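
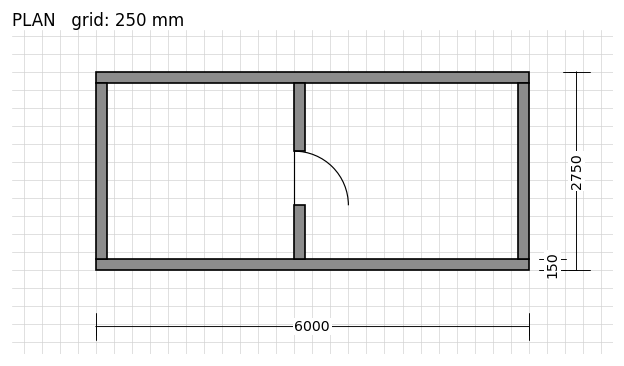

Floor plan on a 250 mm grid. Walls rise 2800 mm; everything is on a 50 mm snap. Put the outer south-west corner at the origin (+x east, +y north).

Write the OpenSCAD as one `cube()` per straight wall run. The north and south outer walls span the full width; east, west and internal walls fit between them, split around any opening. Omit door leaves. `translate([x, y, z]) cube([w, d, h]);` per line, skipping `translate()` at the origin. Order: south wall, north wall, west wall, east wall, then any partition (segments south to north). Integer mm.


cube([6000, 150, 2800]);
translate([0, 2600, 0]) cube([6000, 150, 2800]);
translate([0, 150, 0]) cube([150, 2450, 2800]);
translate([5850, 150, 0]) cube([150, 2450, 2800]);
translate([2750, 150, 0]) cube([150, 750, 2800]);
translate([2750, 1650, 0]) cube([150, 950, 2800]);


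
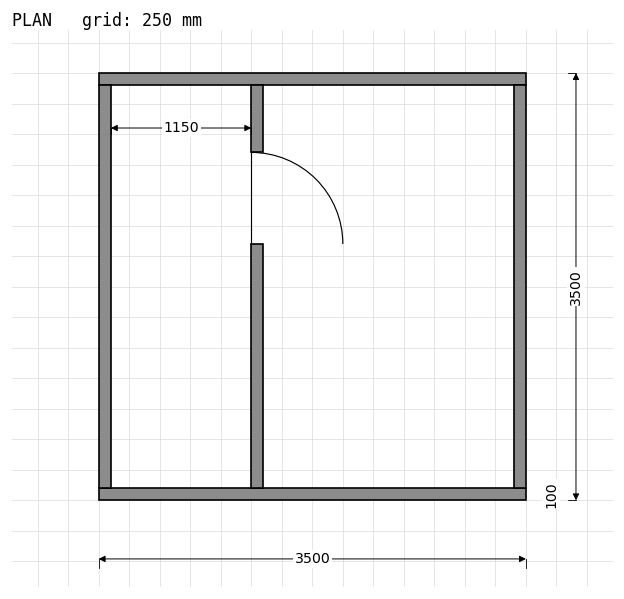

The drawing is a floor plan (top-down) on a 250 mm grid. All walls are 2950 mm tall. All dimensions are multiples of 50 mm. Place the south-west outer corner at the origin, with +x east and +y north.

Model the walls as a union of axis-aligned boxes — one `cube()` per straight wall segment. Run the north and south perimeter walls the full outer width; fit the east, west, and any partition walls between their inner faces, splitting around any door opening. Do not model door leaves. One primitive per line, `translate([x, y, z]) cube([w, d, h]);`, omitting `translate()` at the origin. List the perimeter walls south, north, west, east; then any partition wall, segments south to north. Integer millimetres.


cube([3500, 100, 2950]);
translate([0, 3400, 0]) cube([3500, 100, 2950]);
translate([0, 100, 0]) cube([100, 3300, 2950]);
translate([3400, 100, 0]) cube([100, 3300, 2950]);
translate([1250, 100, 0]) cube([100, 2000, 2950]);
translate([1250, 2850, 0]) cube([100, 550, 2950]);


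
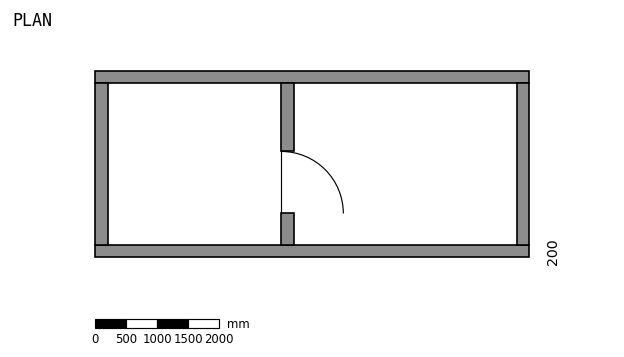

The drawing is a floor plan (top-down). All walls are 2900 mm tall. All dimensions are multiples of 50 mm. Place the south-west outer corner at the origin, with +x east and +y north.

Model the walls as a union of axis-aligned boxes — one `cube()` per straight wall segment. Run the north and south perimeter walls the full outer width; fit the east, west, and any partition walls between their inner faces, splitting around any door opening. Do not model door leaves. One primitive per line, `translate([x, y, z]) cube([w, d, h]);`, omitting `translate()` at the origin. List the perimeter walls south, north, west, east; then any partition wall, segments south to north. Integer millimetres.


cube([7000, 200, 2900]);
translate([0, 2800, 0]) cube([7000, 200, 2900]);
translate([0, 200, 0]) cube([200, 2600, 2900]);
translate([6800, 200, 0]) cube([200, 2600, 2900]);
translate([3000, 200, 0]) cube([200, 500, 2900]);
translate([3000, 1700, 0]) cube([200, 1100, 2900]);


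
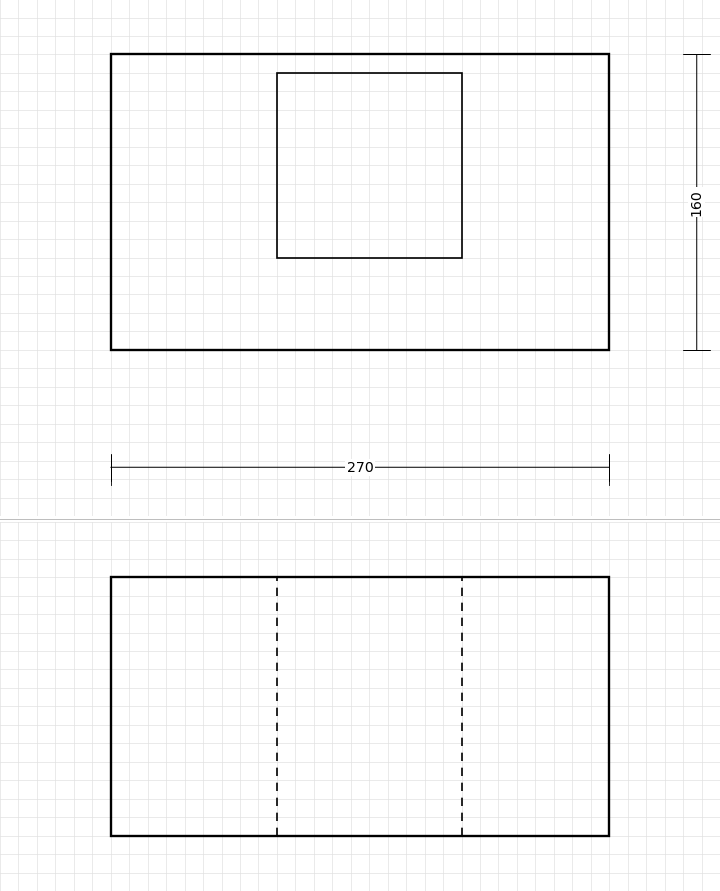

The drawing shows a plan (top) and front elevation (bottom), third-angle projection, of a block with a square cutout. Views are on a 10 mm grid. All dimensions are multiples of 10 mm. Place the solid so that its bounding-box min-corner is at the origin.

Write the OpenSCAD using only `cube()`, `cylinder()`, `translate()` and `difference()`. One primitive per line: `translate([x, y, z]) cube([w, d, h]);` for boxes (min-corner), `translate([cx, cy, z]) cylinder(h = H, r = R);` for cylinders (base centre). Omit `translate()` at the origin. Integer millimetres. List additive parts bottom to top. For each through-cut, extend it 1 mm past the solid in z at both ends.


difference() {
  cube([270, 160, 140]);
  translate([90, 50, -1]) cube([100, 100, 142]);
}


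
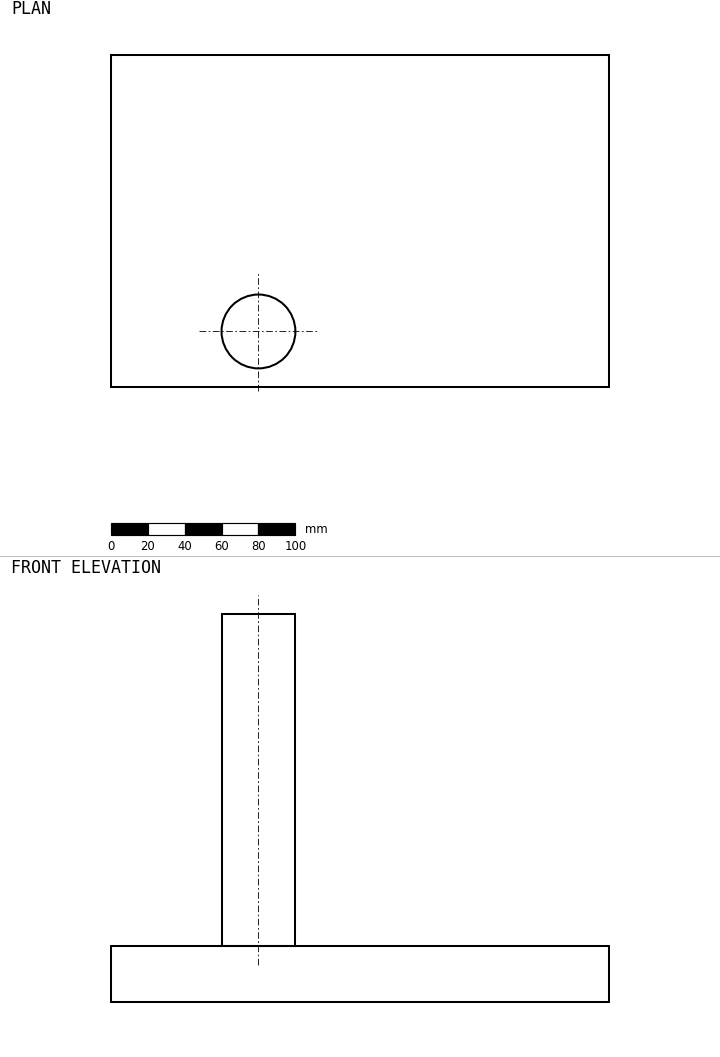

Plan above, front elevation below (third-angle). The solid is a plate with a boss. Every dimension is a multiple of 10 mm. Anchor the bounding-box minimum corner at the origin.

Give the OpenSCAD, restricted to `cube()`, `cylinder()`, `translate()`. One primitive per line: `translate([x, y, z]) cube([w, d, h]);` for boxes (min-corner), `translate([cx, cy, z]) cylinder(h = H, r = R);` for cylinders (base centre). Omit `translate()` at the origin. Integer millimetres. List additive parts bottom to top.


cube([270, 180, 30]);
translate([80, 30, 30]) cylinder(h = 180, r = 20);


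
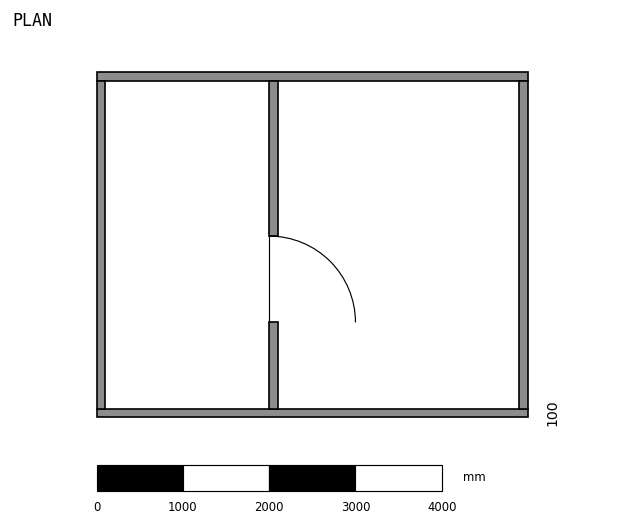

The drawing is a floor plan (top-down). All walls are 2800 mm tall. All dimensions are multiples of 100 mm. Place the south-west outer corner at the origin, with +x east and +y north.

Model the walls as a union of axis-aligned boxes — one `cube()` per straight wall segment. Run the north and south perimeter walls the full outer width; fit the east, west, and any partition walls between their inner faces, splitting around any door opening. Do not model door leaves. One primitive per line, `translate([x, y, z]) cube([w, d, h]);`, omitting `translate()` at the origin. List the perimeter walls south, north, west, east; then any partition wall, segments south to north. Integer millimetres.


cube([5000, 100, 2800]);
translate([0, 3900, 0]) cube([5000, 100, 2800]);
translate([0, 100, 0]) cube([100, 3800, 2800]);
translate([4900, 100, 0]) cube([100, 3800, 2800]);
translate([2000, 100, 0]) cube([100, 1000, 2800]);
translate([2000, 2100, 0]) cube([100, 1800, 2800]);


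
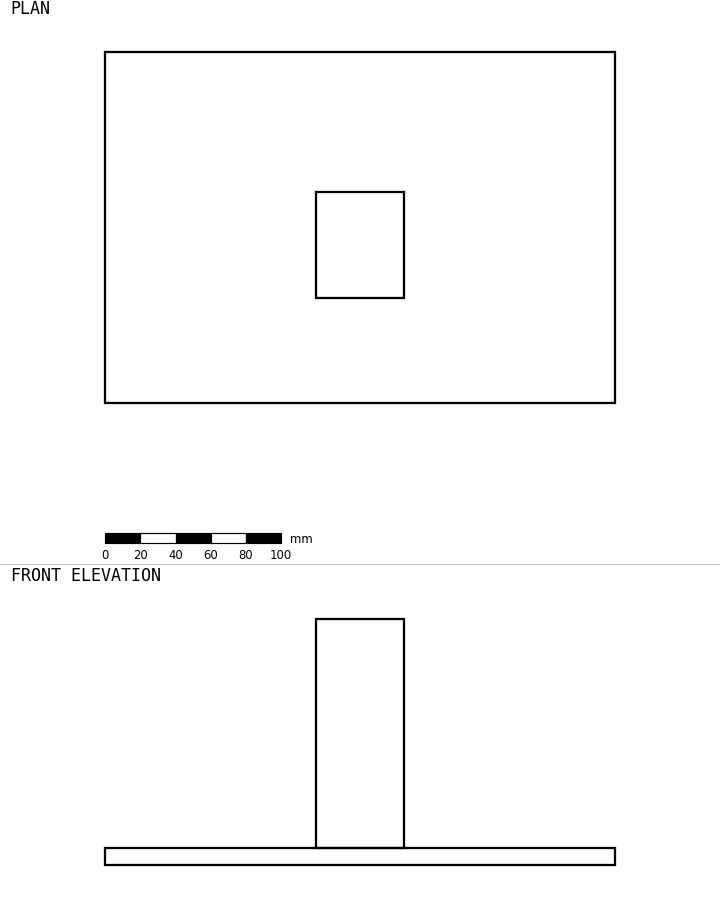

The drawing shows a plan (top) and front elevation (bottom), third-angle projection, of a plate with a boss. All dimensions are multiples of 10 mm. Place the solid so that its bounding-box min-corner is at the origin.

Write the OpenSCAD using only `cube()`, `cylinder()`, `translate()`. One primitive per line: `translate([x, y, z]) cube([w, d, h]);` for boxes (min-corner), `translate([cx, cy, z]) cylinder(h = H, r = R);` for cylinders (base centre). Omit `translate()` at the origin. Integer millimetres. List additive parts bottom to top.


cube([290, 200, 10]);
translate([120, 60, 10]) cube([50, 60, 130]);


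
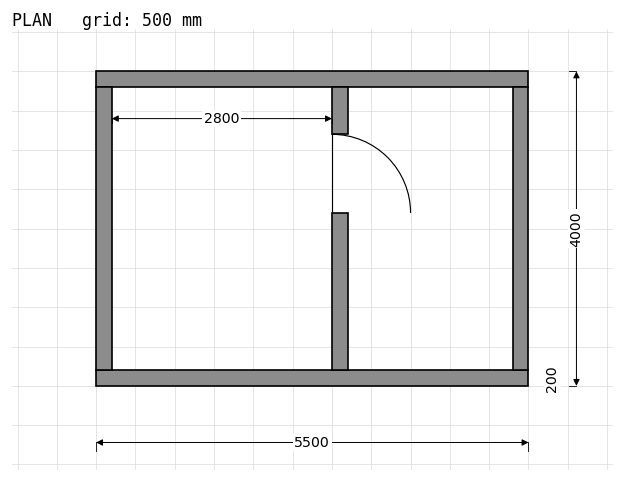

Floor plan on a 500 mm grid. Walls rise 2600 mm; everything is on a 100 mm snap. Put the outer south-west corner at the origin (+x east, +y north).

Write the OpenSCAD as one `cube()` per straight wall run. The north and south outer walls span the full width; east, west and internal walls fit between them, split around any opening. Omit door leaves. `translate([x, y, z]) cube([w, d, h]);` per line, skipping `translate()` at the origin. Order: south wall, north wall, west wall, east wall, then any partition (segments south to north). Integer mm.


cube([5500, 200, 2600]);
translate([0, 3800, 0]) cube([5500, 200, 2600]);
translate([0, 200, 0]) cube([200, 3600, 2600]);
translate([5300, 200, 0]) cube([200, 3600, 2600]);
translate([3000, 200, 0]) cube([200, 2000, 2600]);
translate([3000, 3200, 0]) cube([200, 600, 2600]);


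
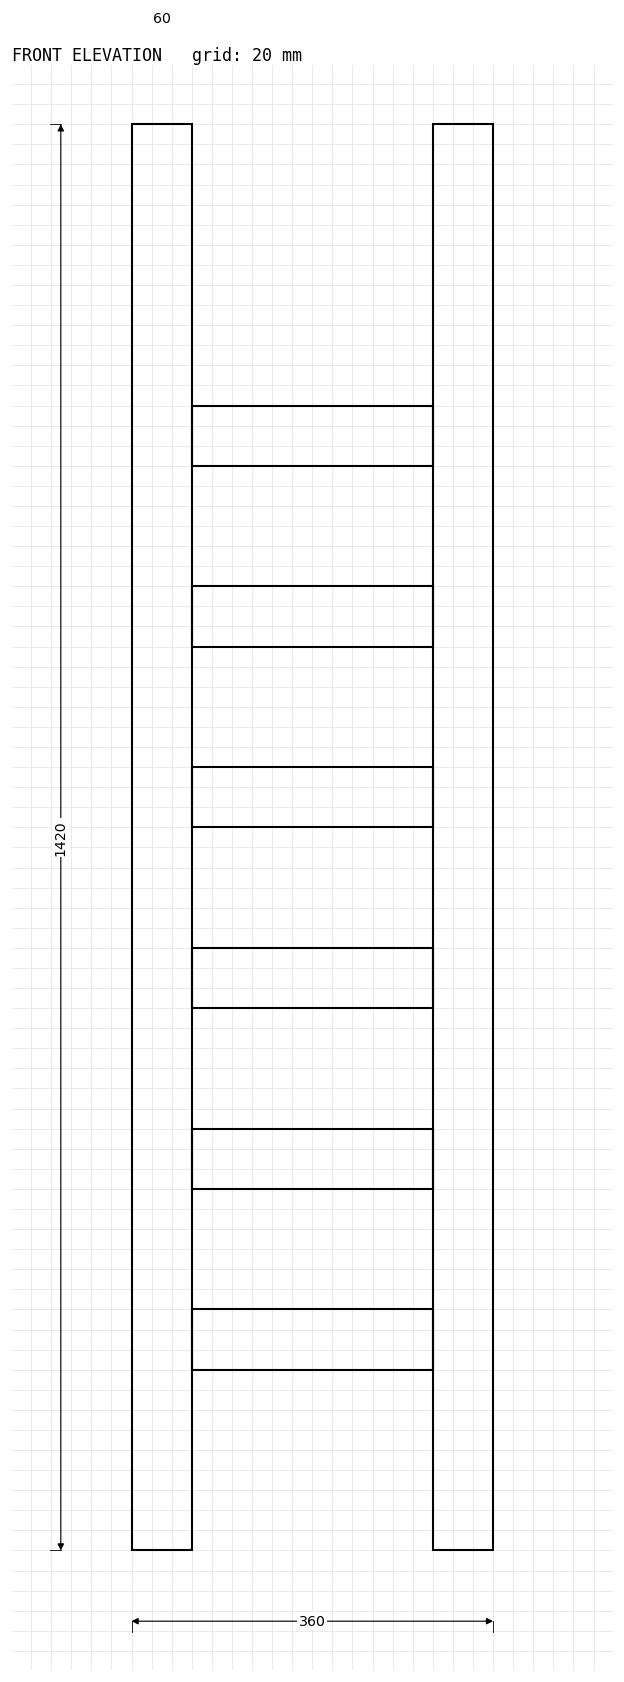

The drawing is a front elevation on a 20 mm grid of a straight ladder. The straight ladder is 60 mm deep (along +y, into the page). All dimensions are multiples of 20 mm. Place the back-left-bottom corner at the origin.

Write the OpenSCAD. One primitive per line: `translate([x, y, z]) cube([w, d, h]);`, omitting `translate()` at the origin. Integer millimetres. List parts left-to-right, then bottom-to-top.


cube([60, 60, 1420]);
translate([60, 0, 180]) cube([240, 60, 60]);
translate([60, 0, 360]) cube([240, 60, 60]);
translate([60, 0, 540]) cube([240, 60, 60]);
translate([60, 0, 720]) cube([240, 60, 60]);
translate([60, 0, 900]) cube([240, 60, 60]);
translate([60, 0, 1080]) cube([240, 60, 60]);
translate([300, 0, 0]) cube([60, 60, 1420]);


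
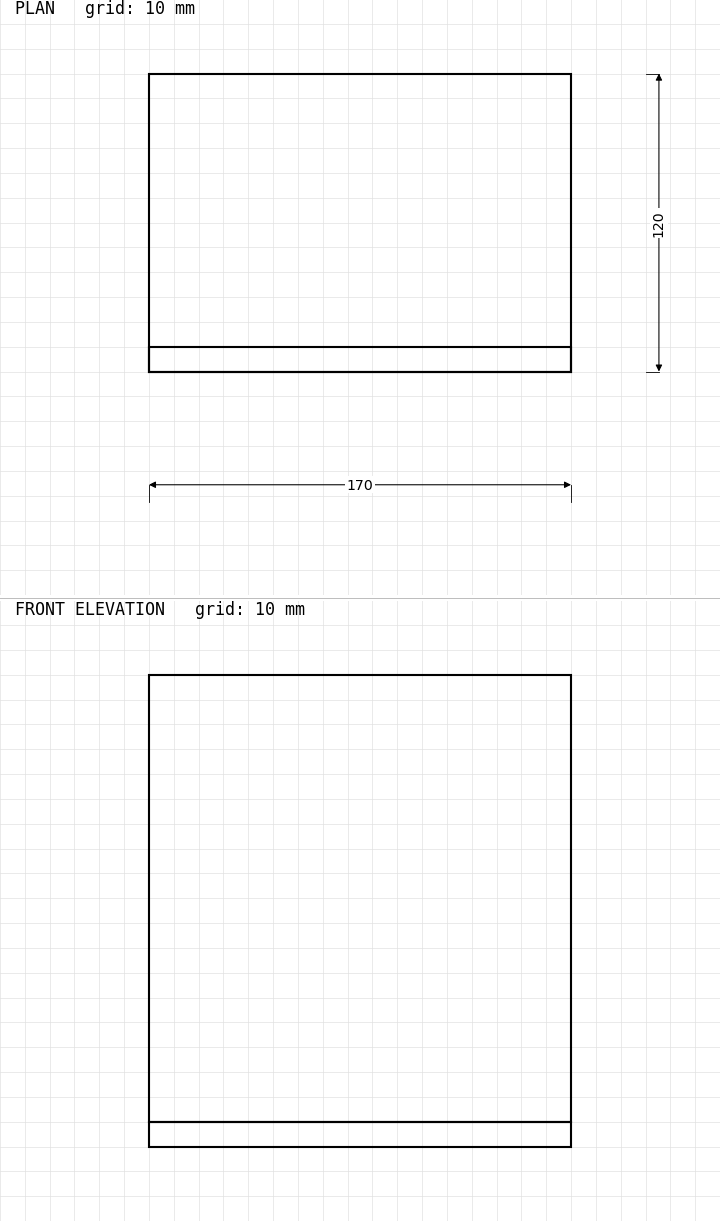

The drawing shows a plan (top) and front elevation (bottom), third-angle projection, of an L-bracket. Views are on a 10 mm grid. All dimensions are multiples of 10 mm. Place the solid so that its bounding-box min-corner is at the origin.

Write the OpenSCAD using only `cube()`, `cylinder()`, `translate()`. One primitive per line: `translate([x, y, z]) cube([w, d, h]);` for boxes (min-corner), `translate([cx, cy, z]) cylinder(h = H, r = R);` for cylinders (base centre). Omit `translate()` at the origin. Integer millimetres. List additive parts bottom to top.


cube([170, 120, 10]);
translate([0, 0, 10]) cube([170, 10, 180]);


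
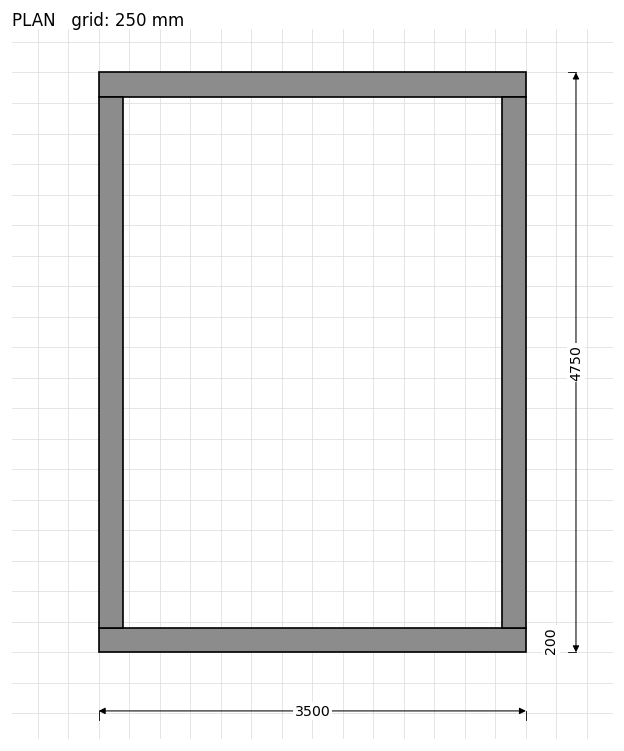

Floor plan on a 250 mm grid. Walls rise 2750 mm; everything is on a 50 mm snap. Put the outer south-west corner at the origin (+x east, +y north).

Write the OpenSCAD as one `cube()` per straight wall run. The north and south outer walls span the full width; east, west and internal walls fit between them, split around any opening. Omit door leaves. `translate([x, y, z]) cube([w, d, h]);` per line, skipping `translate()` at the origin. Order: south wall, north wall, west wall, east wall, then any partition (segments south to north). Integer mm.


cube([3500, 200, 2750]);
translate([0, 4550, 0]) cube([3500, 200, 2750]);
translate([0, 200, 0]) cube([200, 4350, 2750]);
translate([3300, 200, 0]) cube([200, 4350, 2750]);


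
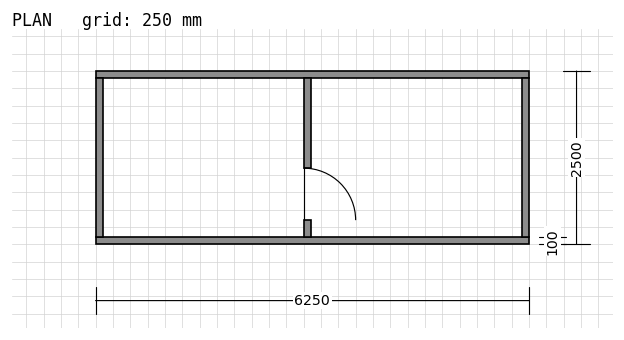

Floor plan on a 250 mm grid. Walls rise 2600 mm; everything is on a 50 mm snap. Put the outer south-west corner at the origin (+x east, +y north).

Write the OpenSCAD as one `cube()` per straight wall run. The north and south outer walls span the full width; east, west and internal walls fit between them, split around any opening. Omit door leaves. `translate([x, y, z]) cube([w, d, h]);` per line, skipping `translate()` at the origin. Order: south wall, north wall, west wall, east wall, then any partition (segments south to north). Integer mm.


cube([6250, 100, 2600]);
translate([0, 2400, 0]) cube([6250, 100, 2600]);
translate([0, 100, 0]) cube([100, 2300, 2600]);
translate([6150, 100, 0]) cube([100, 2300, 2600]);
translate([3000, 100, 0]) cube([100, 250, 2600]);
translate([3000, 1100, 0]) cube([100, 1300, 2600]);


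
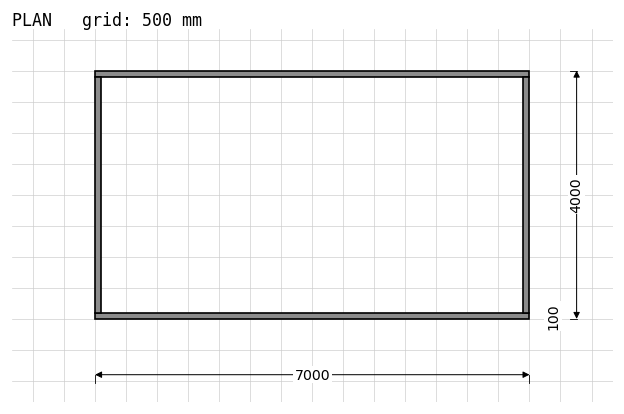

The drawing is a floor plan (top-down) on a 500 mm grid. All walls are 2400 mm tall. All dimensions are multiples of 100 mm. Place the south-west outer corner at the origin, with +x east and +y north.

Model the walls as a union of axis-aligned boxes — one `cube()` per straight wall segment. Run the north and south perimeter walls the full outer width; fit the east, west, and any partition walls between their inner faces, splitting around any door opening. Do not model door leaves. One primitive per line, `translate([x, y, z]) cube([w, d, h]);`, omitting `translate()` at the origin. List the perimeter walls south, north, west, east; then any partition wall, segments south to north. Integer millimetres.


cube([7000, 100, 2400]);
translate([0, 3900, 0]) cube([7000, 100, 2400]);
translate([0, 100, 0]) cube([100, 3800, 2400]);
translate([6900, 100, 0]) cube([100, 3800, 2400]);


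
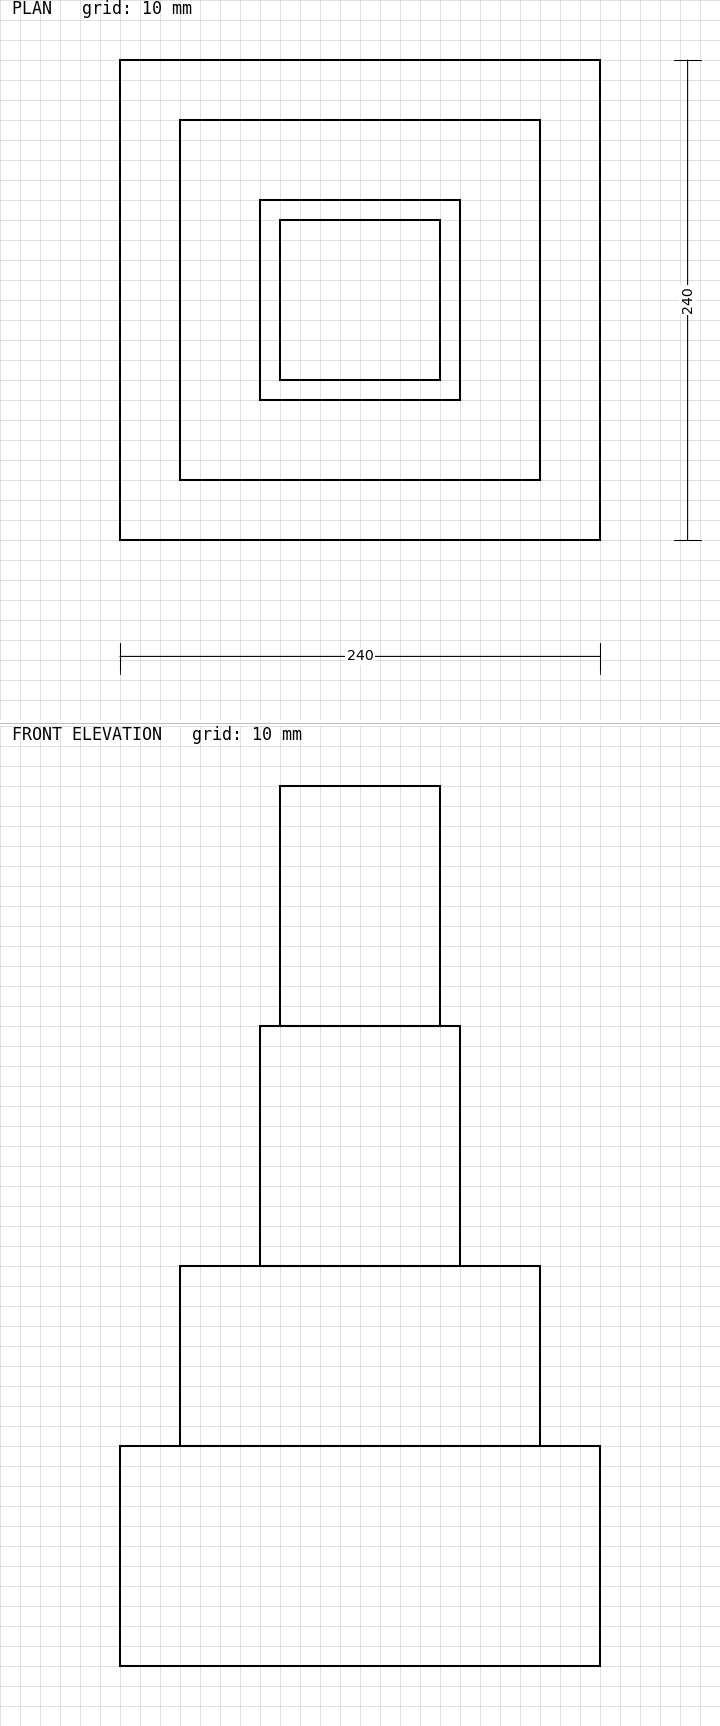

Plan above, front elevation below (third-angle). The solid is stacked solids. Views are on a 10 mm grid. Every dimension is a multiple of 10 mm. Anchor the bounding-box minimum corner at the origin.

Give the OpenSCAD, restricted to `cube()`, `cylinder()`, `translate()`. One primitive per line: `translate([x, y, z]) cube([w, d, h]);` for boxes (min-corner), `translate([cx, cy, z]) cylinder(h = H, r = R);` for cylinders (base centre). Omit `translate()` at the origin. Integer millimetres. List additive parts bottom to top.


cube([240, 240, 110]);
translate([30, 30, 110]) cube([180, 180, 90]);
translate([70, 70, 200]) cube([100, 100, 120]);
translate([80, 80, 320]) cube([80, 80, 120]);


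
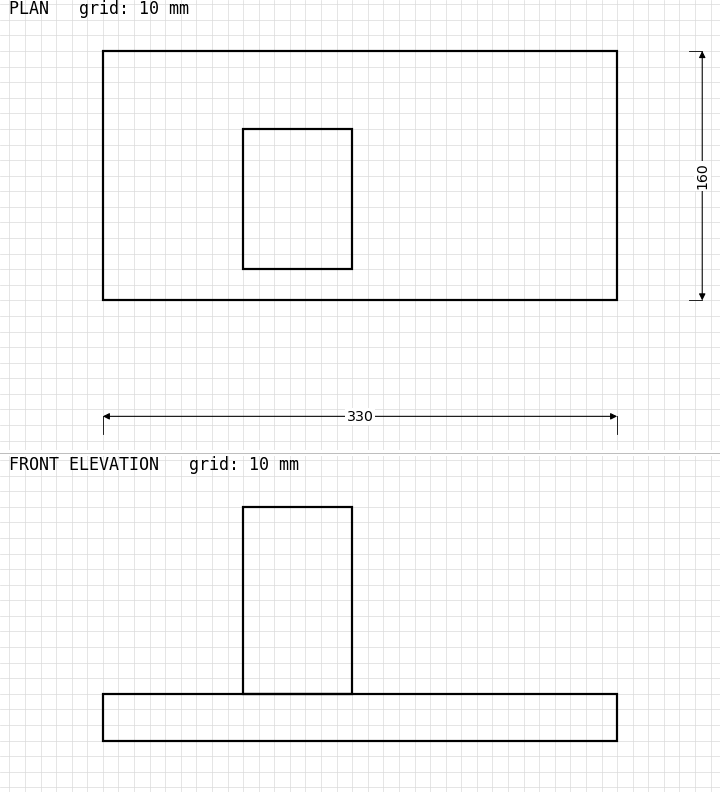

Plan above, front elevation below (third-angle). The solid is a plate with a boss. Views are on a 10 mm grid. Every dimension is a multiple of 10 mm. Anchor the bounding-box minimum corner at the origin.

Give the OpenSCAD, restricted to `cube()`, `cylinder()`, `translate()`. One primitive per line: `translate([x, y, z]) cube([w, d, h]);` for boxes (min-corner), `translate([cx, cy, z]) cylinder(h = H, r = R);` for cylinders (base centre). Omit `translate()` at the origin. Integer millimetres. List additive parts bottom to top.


cube([330, 160, 30]);
translate([90, 20, 30]) cube([70, 90, 120]);


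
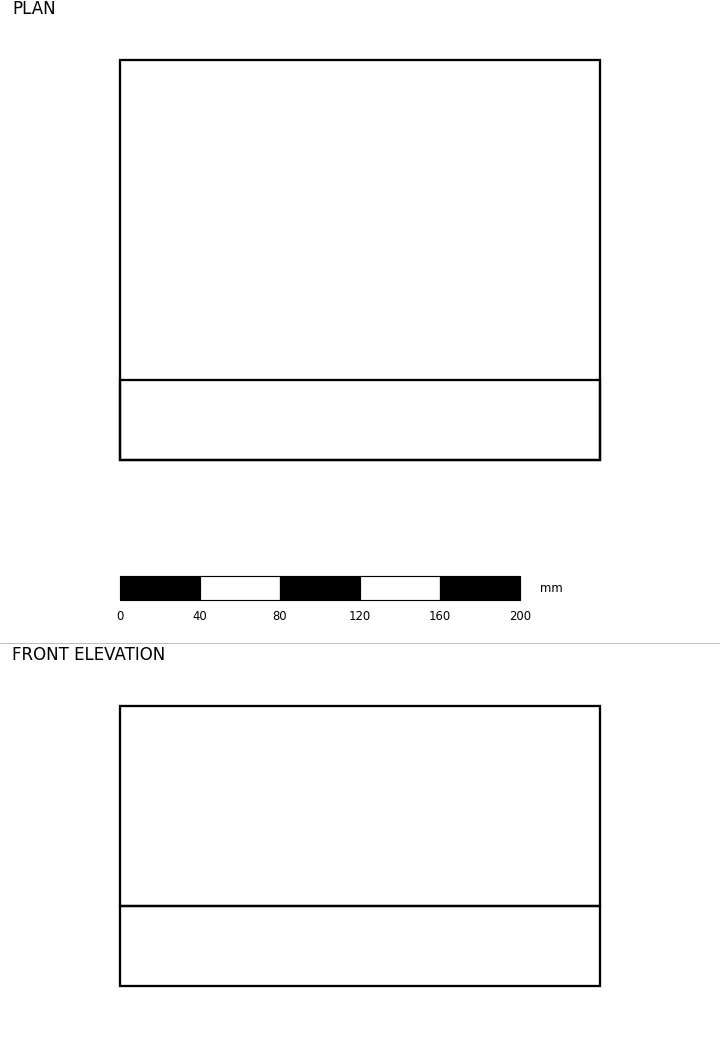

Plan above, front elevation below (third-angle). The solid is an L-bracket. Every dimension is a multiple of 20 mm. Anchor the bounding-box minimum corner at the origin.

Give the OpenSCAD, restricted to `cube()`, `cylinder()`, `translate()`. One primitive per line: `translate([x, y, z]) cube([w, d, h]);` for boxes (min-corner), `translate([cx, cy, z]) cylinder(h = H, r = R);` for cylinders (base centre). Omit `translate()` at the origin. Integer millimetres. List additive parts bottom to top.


cube([240, 200, 40]);
translate([0, 0, 40]) cube([240, 40, 100]);


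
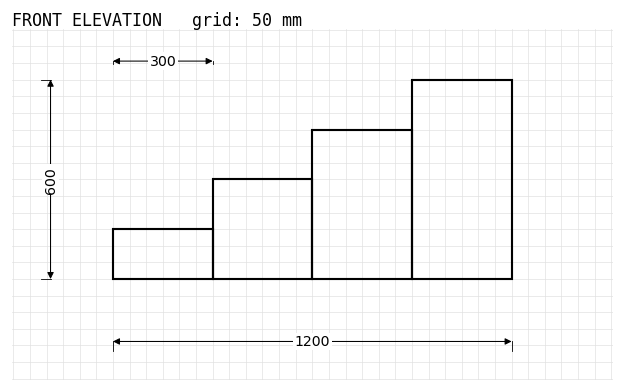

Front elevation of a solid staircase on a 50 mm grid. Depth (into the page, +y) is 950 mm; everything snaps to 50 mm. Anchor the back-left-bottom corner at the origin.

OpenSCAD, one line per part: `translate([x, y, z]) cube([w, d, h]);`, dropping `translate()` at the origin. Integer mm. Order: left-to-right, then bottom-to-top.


cube([300, 950, 150]);
translate([300, 0, 0]) cube([300, 950, 300]);
translate([600, 0, 0]) cube([300, 950, 450]);
translate([900, 0, 0]) cube([300, 950, 600]);


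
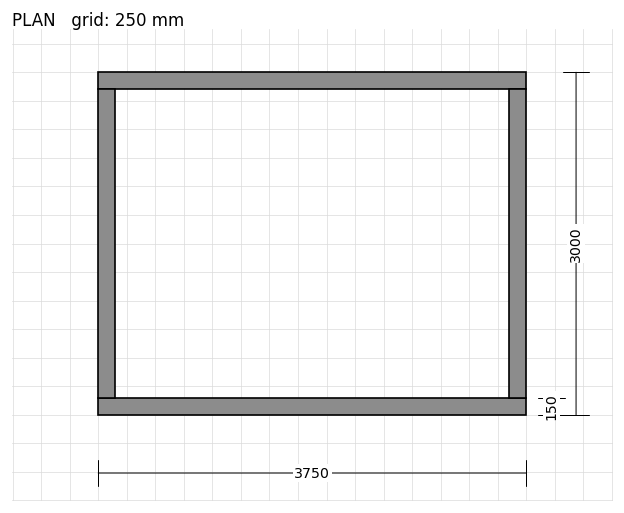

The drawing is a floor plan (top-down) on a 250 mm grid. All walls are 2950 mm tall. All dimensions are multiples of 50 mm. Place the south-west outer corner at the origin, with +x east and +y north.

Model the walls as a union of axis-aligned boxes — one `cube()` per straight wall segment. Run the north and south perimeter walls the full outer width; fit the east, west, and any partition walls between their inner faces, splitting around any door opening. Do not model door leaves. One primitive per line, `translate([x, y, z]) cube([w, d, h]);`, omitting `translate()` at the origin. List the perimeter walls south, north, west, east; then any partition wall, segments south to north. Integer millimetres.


cube([3750, 150, 2950]);
translate([0, 2850, 0]) cube([3750, 150, 2950]);
translate([0, 150, 0]) cube([150, 2700, 2950]);
translate([3600, 150, 0]) cube([150, 2700, 2950]);


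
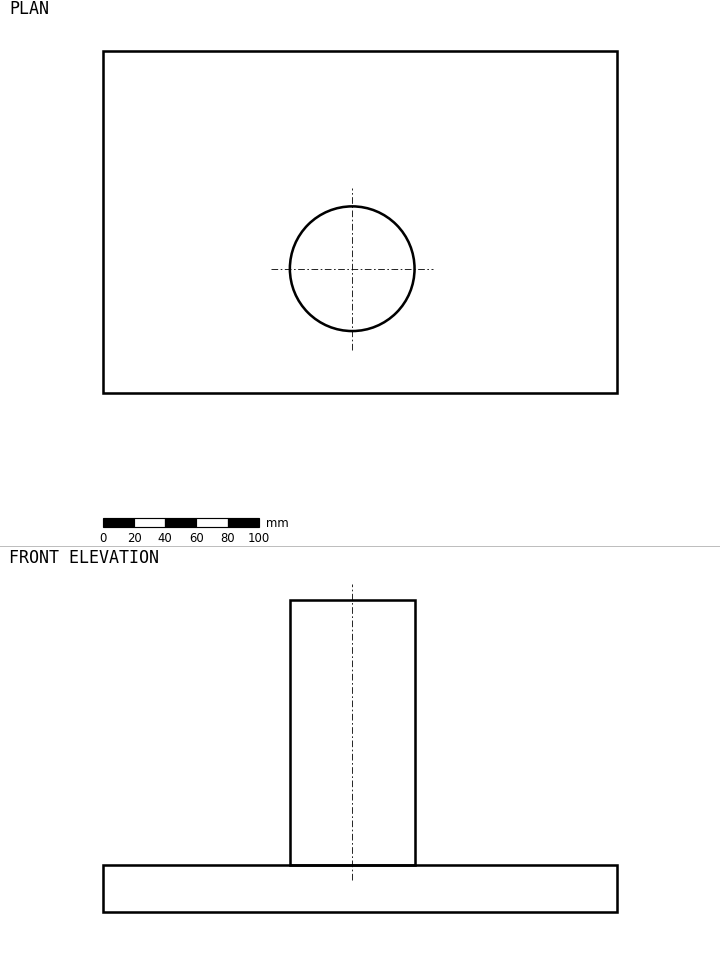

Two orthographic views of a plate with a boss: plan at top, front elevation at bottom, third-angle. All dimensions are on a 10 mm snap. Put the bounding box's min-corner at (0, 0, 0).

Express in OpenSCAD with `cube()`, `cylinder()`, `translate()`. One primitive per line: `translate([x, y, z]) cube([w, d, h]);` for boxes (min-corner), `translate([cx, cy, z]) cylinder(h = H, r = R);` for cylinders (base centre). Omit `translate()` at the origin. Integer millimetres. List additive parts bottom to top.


cube([330, 220, 30]);
translate([160, 80, 30]) cylinder(h = 170, r = 40);


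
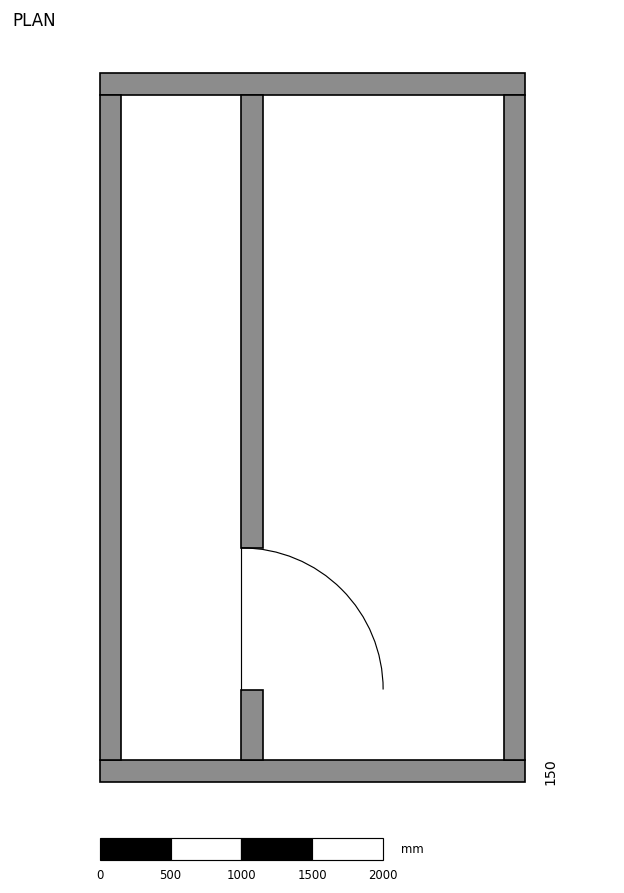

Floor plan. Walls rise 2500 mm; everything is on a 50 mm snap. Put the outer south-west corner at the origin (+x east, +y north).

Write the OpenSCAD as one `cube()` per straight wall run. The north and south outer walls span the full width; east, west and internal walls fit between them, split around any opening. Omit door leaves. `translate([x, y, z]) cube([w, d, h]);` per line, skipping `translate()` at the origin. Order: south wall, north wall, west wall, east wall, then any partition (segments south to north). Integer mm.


cube([3000, 150, 2500]);
translate([0, 4850, 0]) cube([3000, 150, 2500]);
translate([0, 150, 0]) cube([150, 4700, 2500]);
translate([2850, 150, 0]) cube([150, 4700, 2500]);
translate([1000, 150, 0]) cube([150, 500, 2500]);
translate([1000, 1650, 0]) cube([150, 3200, 2500]);


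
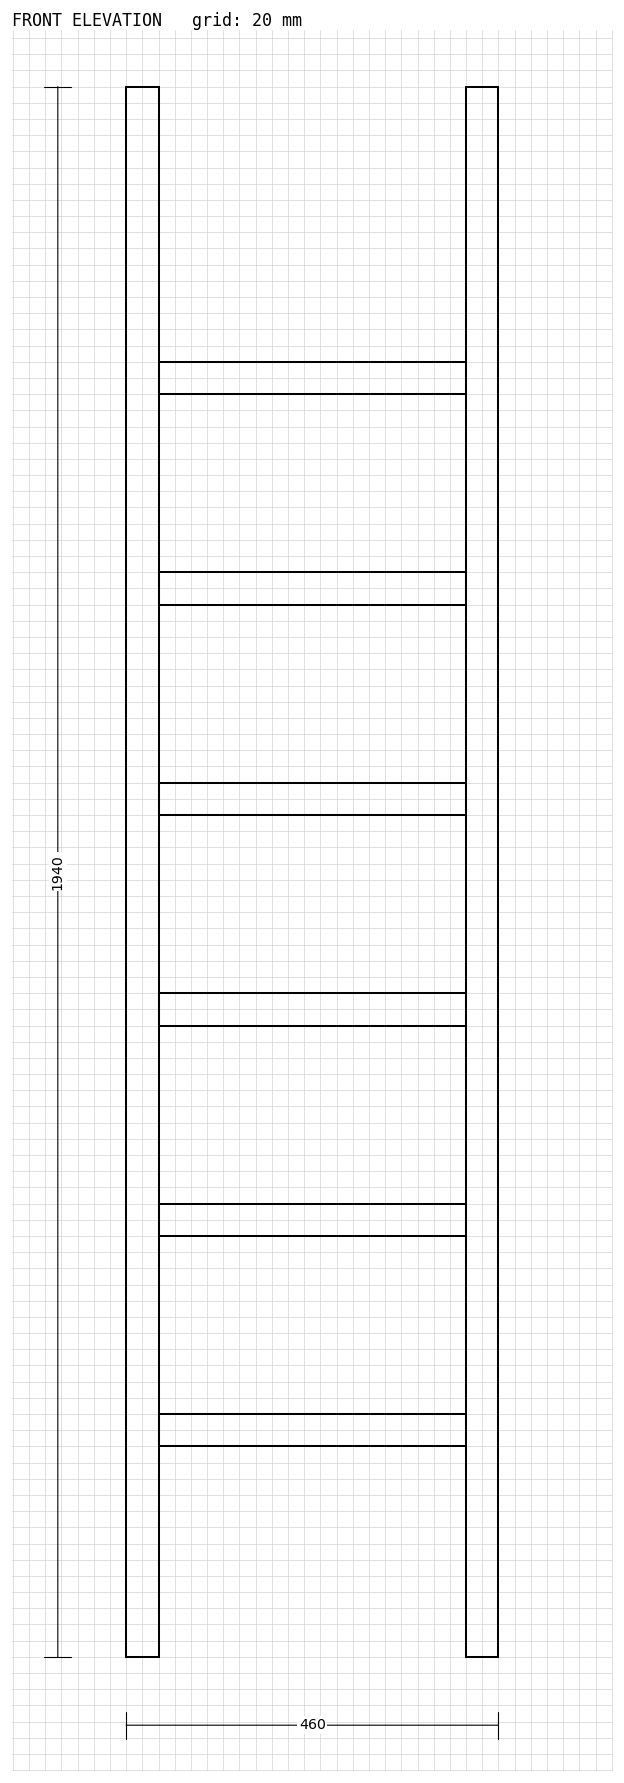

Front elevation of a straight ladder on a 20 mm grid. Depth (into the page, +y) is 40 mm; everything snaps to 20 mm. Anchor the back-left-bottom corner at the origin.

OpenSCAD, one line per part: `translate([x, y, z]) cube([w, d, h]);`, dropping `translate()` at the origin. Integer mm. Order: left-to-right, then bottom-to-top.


cube([40, 40, 1940]);
translate([40, 0, 260]) cube([380, 40, 40]);
translate([40, 0, 520]) cube([380, 40, 40]);
translate([40, 0, 780]) cube([380, 40, 40]);
translate([40, 0, 1040]) cube([380, 40, 40]);
translate([40, 0, 1300]) cube([380, 40, 40]);
translate([40, 0, 1560]) cube([380, 40, 40]);
translate([420, 0, 0]) cube([40, 40, 1940]);


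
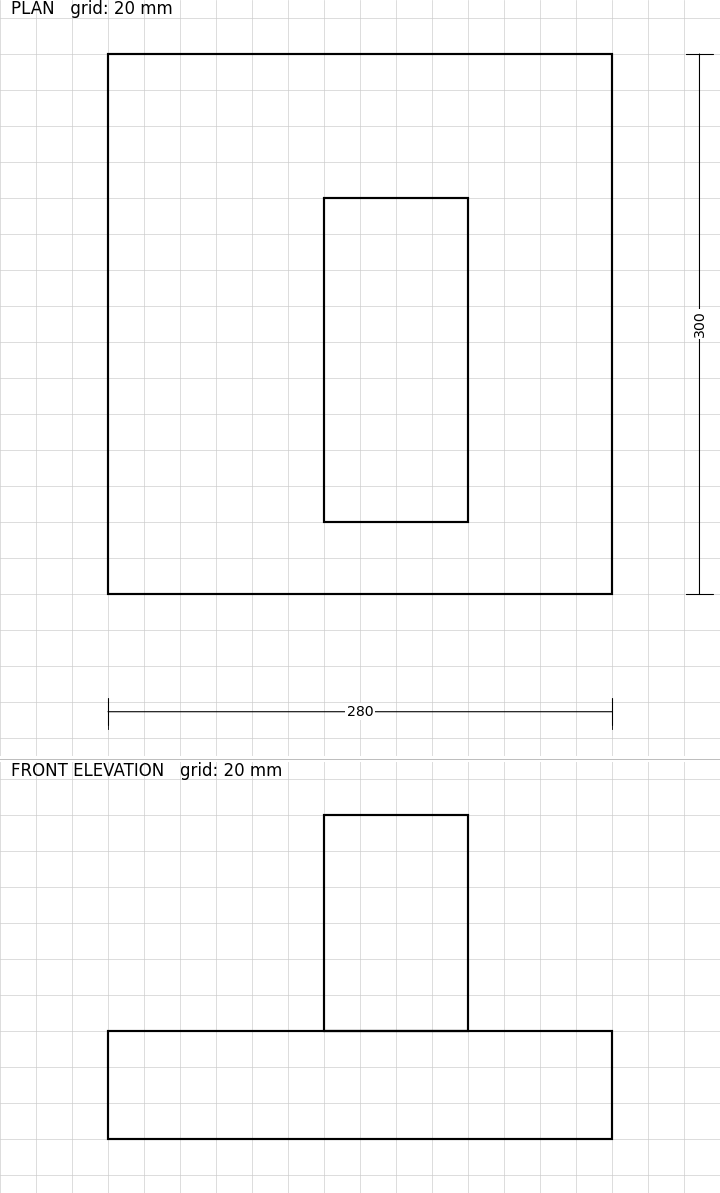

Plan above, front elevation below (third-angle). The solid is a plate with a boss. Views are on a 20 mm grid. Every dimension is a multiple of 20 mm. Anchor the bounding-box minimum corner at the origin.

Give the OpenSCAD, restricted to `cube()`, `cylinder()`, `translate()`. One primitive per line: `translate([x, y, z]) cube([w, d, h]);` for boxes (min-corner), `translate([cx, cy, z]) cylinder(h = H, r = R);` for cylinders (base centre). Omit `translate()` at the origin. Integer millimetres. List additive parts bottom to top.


cube([280, 300, 60]);
translate([120, 40, 60]) cube([80, 180, 120]);


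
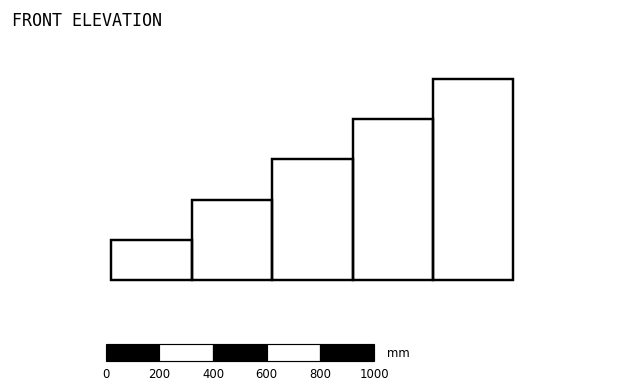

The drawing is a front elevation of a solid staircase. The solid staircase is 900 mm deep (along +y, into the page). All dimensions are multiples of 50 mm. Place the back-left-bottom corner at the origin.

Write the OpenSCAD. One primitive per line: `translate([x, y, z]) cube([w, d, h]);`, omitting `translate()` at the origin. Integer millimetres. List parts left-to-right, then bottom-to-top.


cube([300, 900, 150]);
translate([300, 0, 0]) cube([300, 900, 300]);
translate([600, 0, 0]) cube([300, 900, 450]);
translate([900, 0, 0]) cube([300, 900, 600]);
translate([1200, 0, 0]) cube([300, 900, 750]);


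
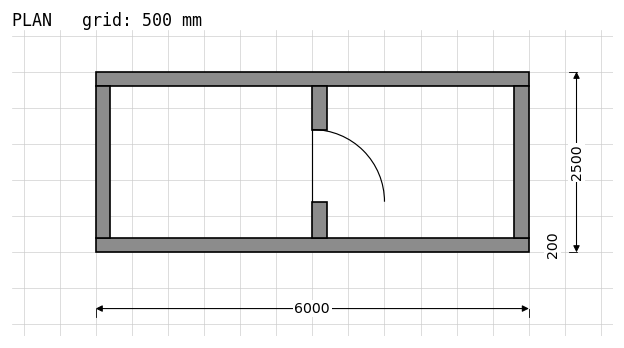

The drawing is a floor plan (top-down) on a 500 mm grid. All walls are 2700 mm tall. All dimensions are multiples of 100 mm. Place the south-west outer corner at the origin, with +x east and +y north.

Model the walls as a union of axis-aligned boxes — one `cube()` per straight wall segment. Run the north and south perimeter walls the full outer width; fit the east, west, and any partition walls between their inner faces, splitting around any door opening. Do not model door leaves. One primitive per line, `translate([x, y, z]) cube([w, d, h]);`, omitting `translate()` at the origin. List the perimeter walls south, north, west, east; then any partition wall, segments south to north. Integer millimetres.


cube([6000, 200, 2700]);
translate([0, 2300, 0]) cube([6000, 200, 2700]);
translate([0, 200, 0]) cube([200, 2100, 2700]);
translate([5800, 200, 0]) cube([200, 2100, 2700]);
translate([3000, 200, 0]) cube([200, 500, 2700]);
translate([3000, 1700, 0]) cube([200, 600, 2700]);


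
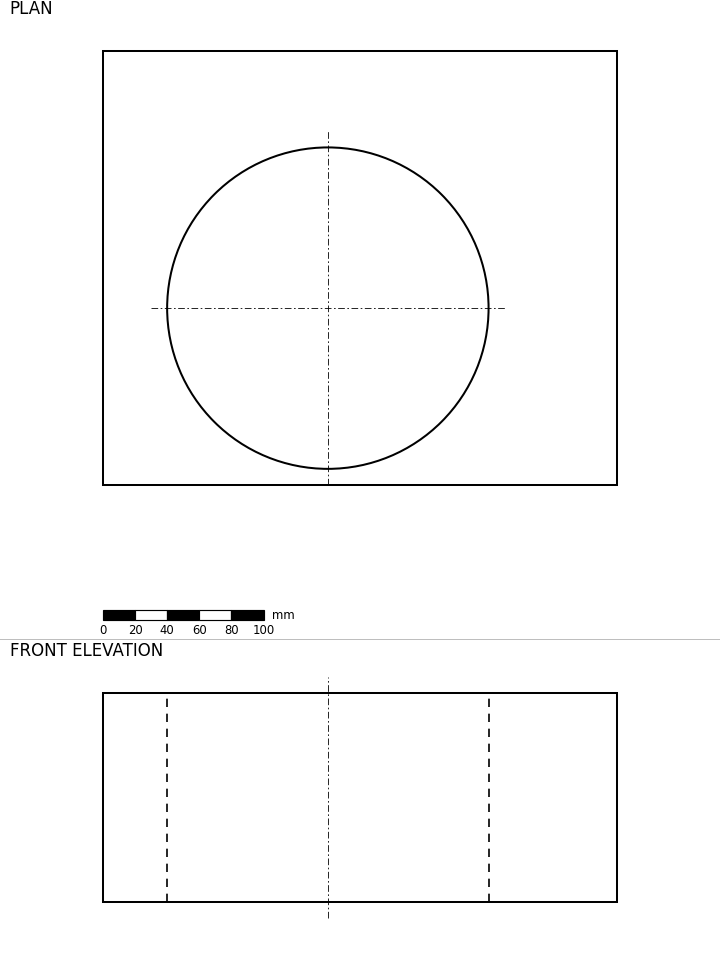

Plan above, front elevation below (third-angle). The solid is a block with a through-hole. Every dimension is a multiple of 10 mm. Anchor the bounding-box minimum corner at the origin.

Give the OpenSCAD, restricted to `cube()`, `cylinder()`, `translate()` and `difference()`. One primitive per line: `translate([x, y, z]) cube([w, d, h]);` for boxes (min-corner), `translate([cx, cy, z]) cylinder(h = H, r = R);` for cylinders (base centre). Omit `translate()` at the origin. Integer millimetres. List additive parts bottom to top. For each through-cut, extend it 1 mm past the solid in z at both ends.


difference() {
  cube([320, 270, 130]);
  translate([140, 110, -1]) cylinder(h = 132, r = 100);
}


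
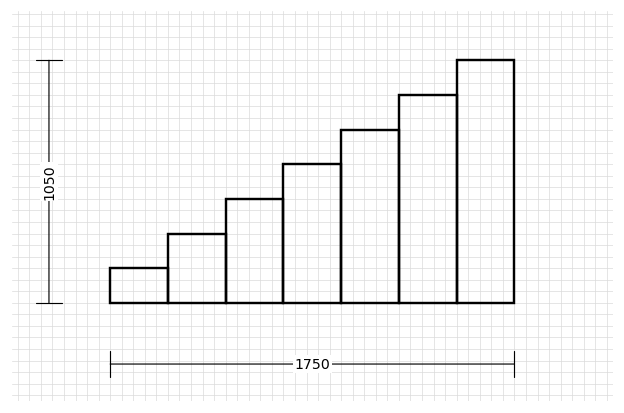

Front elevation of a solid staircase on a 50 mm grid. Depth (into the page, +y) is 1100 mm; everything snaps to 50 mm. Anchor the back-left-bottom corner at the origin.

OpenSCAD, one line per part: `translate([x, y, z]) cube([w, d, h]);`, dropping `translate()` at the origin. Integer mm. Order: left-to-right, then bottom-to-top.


cube([250, 1100, 150]);
translate([250, 0, 0]) cube([250, 1100, 300]);
translate([500, 0, 0]) cube([250, 1100, 450]);
translate([750, 0, 0]) cube([250, 1100, 600]);
translate([1000, 0, 0]) cube([250, 1100, 750]);
translate([1250, 0, 0]) cube([250, 1100, 900]);
translate([1500, 0, 0]) cube([250, 1100, 1050]);


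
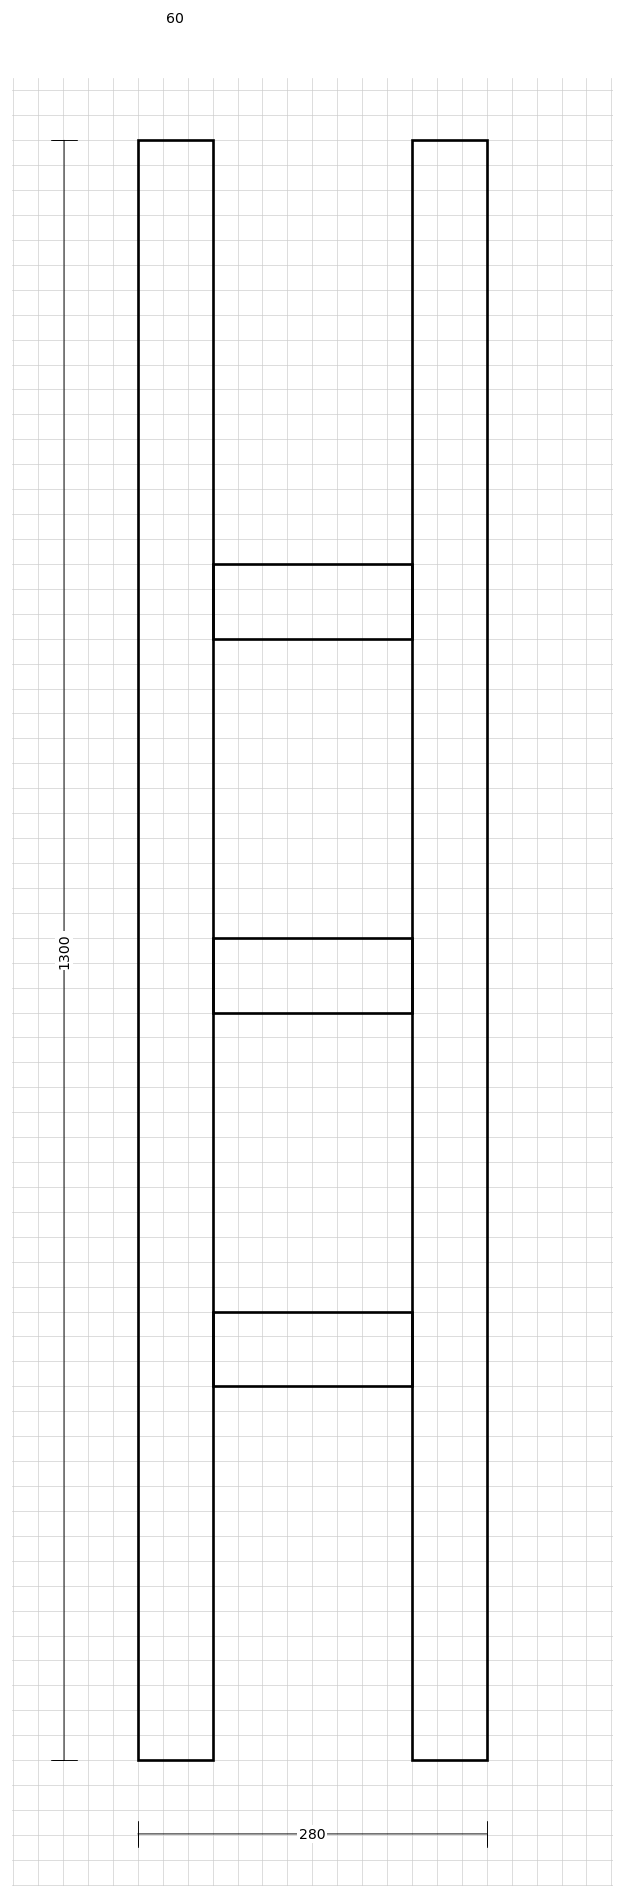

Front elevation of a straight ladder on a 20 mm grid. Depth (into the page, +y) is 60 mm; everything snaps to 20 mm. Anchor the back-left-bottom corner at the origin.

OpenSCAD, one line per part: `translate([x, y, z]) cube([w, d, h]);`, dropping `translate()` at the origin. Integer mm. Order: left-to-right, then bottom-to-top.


cube([60, 60, 1300]);
translate([60, 0, 300]) cube([160, 60, 60]);
translate([60, 0, 600]) cube([160, 60, 60]);
translate([60, 0, 900]) cube([160, 60, 60]);
translate([220, 0, 0]) cube([60, 60, 1300]);


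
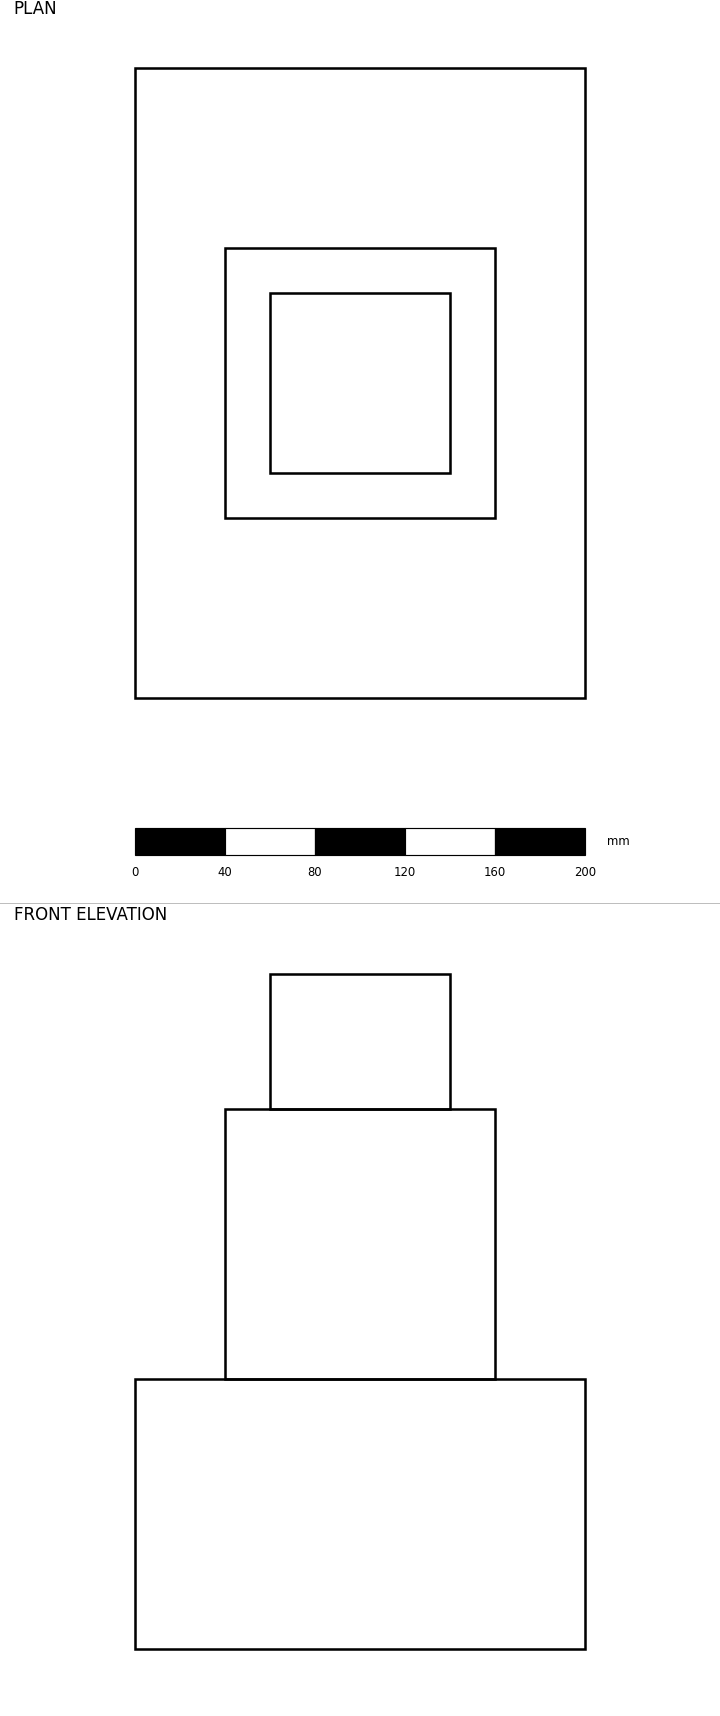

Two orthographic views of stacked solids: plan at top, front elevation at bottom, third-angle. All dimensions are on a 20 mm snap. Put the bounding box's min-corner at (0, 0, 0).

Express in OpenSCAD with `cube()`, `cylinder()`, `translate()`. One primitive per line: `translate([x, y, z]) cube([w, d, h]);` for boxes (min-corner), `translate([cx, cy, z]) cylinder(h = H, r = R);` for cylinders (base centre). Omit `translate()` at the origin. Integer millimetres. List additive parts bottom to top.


cube([200, 280, 120]);
translate([40, 80, 120]) cube([120, 120, 120]);
translate([60, 100, 240]) cube([80, 80, 60]);


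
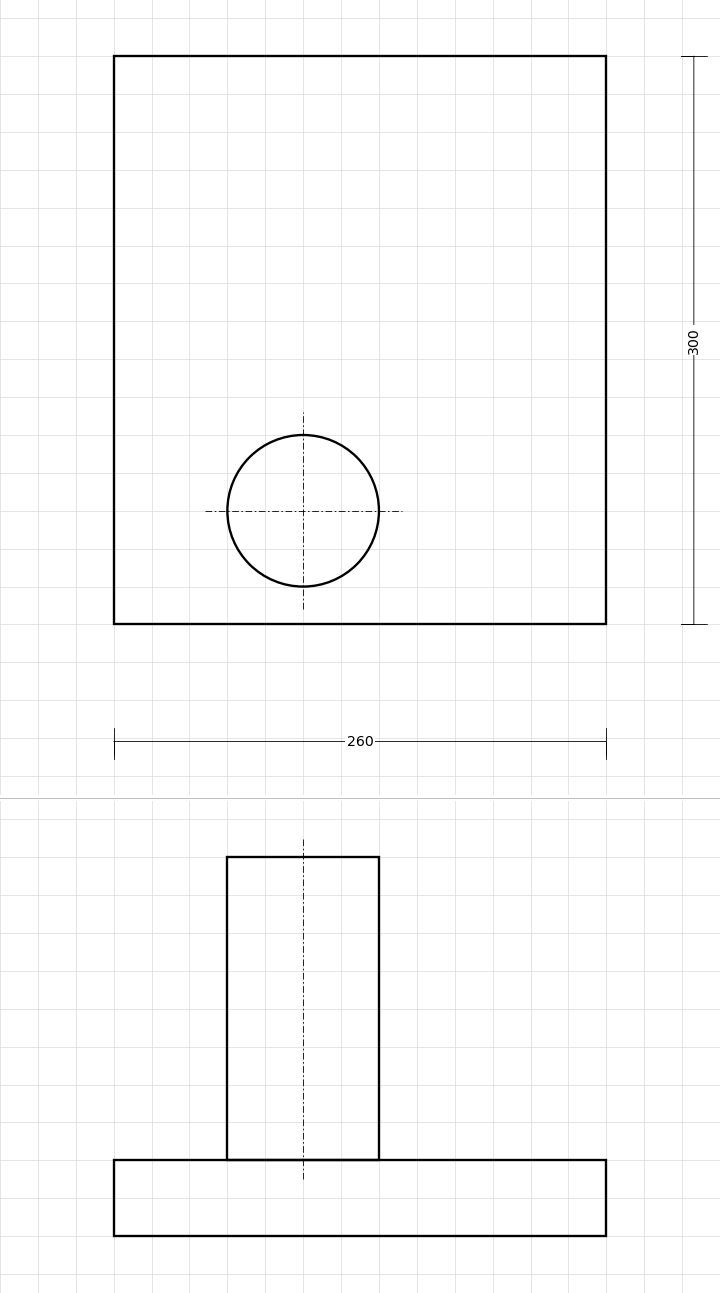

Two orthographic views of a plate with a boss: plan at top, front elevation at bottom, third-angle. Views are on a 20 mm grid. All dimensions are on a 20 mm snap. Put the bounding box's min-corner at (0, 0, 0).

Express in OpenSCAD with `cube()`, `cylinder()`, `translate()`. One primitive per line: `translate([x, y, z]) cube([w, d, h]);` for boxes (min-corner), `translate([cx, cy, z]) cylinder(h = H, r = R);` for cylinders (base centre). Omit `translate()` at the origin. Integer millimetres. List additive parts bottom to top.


cube([260, 300, 40]);
translate([100, 60, 40]) cylinder(h = 160, r = 40);


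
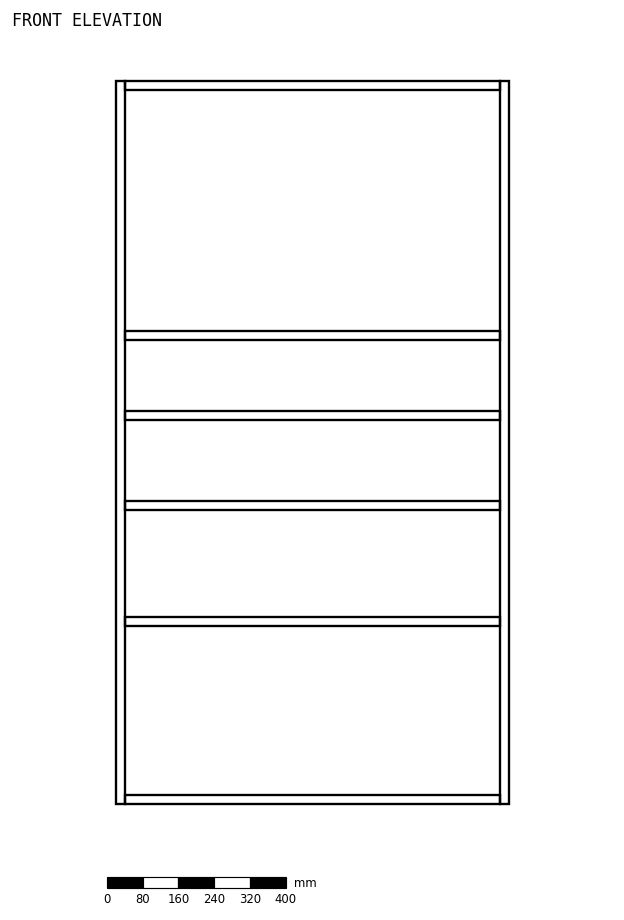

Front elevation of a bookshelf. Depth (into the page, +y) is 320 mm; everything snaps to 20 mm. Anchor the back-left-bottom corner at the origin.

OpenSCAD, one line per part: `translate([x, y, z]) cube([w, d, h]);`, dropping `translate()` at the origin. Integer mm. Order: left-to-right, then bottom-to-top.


cube([20, 320, 1620]);
translate([20, 0, 0]) cube([840, 320, 20]);
translate([20, 0, 400]) cube([840, 320, 20]);
translate([20, 0, 660]) cube([840, 320, 20]);
translate([20, 0, 860]) cube([840, 320, 20]);
translate([20, 0, 1040]) cube([840, 320, 20]);
translate([20, 0, 1600]) cube([840, 320, 20]);
translate([860, 0, 0]) cube([20, 320, 1620]);


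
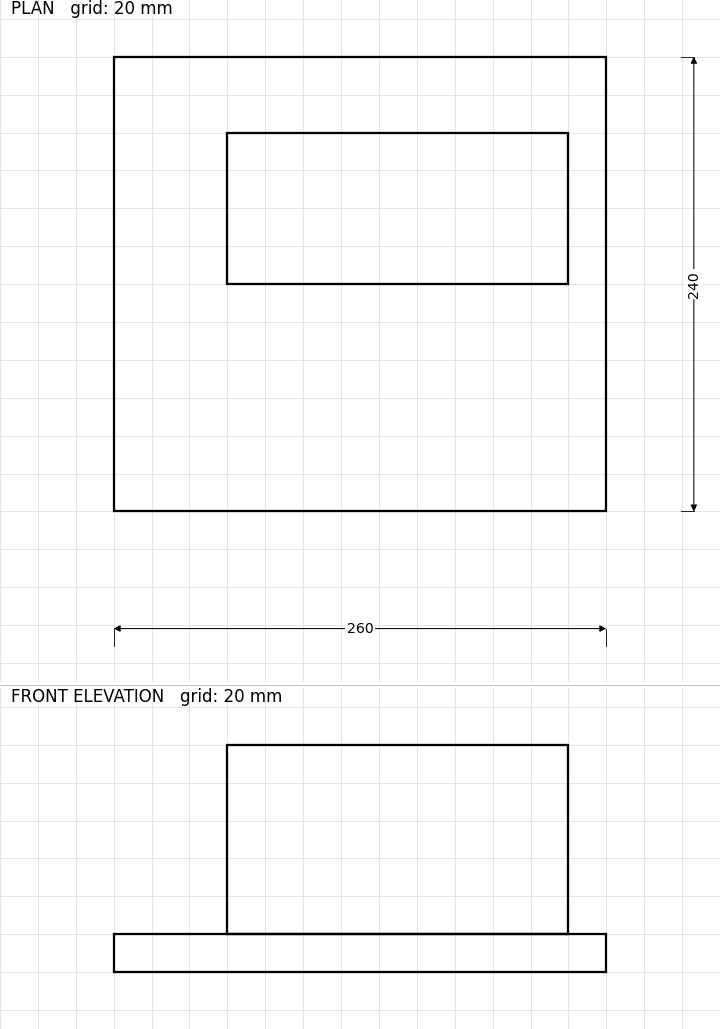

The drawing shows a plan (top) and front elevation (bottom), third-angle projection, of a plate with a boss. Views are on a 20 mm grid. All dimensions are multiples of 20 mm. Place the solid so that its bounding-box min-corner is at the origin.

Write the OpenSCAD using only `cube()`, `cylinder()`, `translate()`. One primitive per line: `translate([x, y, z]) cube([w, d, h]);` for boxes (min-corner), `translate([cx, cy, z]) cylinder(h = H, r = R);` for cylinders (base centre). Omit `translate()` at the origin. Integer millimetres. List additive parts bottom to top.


cube([260, 240, 20]);
translate([60, 120, 20]) cube([180, 80, 100]);


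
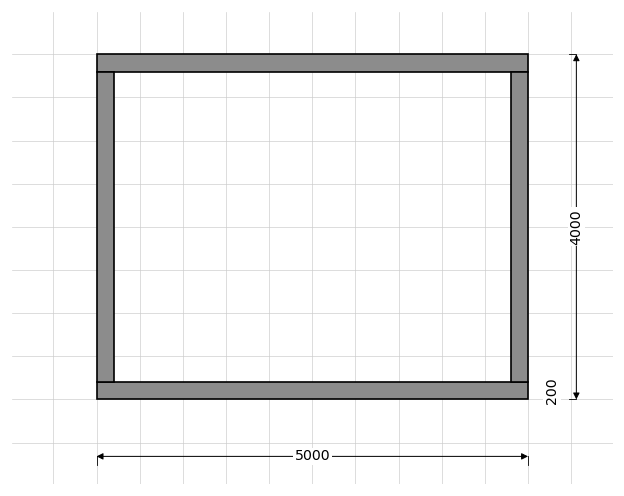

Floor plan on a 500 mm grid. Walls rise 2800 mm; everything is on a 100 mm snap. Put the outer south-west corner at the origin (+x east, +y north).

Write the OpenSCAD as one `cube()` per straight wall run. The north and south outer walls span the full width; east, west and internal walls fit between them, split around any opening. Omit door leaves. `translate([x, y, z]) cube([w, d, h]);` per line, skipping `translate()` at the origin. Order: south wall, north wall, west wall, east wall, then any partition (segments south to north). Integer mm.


cube([5000, 200, 2800]);
translate([0, 3800, 0]) cube([5000, 200, 2800]);
translate([0, 200, 0]) cube([200, 3600, 2800]);
translate([4800, 200, 0]) cube([200, 3600, 2800]);


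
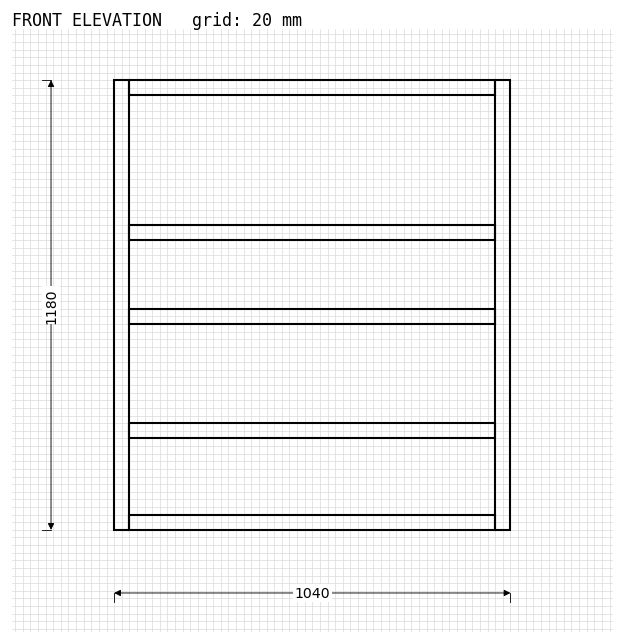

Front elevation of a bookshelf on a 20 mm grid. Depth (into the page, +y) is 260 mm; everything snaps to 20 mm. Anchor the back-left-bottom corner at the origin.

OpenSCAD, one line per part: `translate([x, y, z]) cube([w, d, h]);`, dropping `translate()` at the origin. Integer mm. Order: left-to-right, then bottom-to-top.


cube([40, 260, 1180]);
translate([40, 0, 0]) cube([960, 260, 40]);
translate([40, 0, 240]) cube([960, 260, 40]);
translate([40, 0, 540]) cube([960, 260, 40]);
translate([40, 0, 760]) cube([960, 260, 40]);
translate([40, 0, 1140]) cube([960, 260, 40]);
translate([1000, 0, 0]) cube([40, 260, 1180]);


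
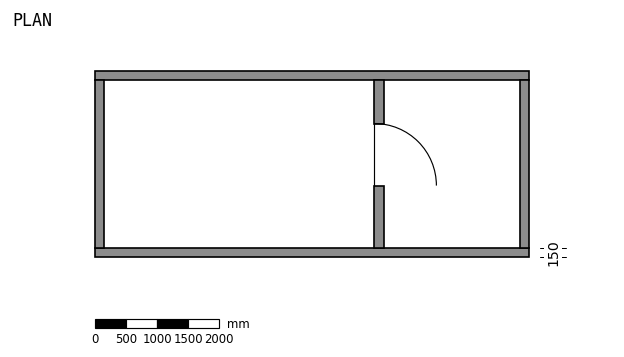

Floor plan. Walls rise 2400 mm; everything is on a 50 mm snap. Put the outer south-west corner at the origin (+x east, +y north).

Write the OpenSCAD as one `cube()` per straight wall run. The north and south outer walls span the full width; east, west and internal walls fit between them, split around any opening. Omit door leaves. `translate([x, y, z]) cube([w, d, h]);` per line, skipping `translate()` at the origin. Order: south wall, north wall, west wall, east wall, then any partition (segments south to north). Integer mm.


cube([7000, 150, 2400]);
translate([0, 2850, 0]) cube([7000, 150, 2400]);
translate([0, 150, 0]) cube([150, 2700, 2400]);
translate([6850, 150, 0]) cube([150, 2700, 2400]);
translate([4500, 150, 0]) cube([150, 1000, 2400]);
translate([4500, 2150, 0]) cube([150, 700, 2400]);


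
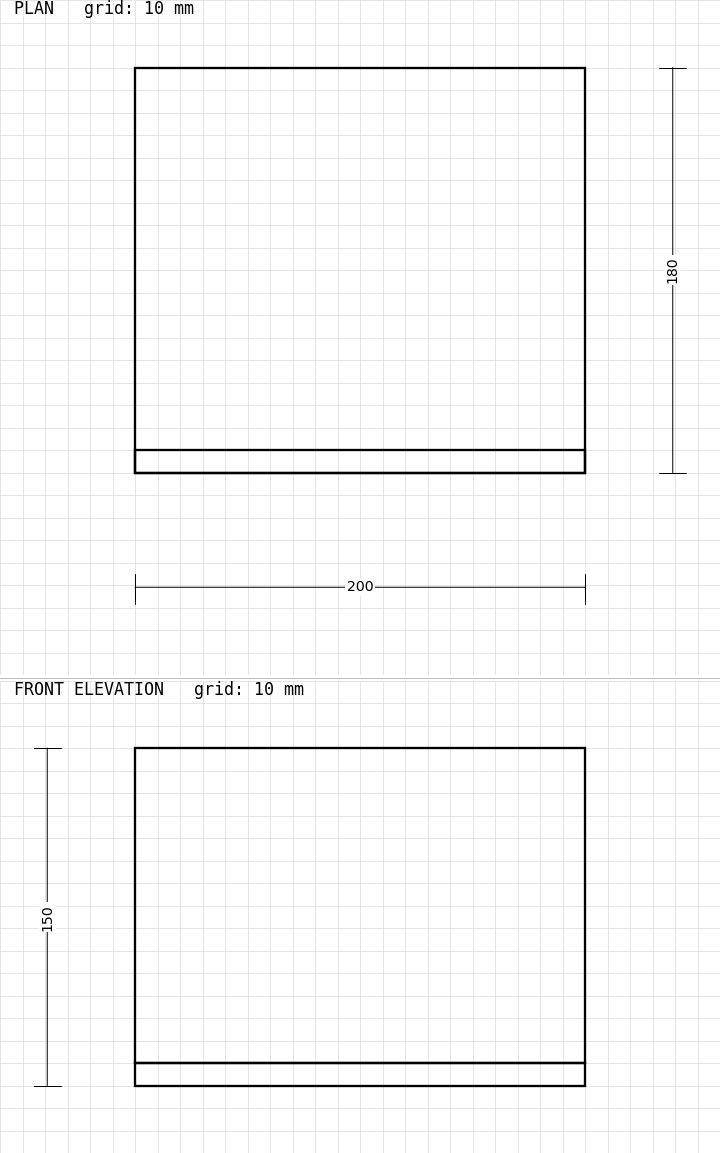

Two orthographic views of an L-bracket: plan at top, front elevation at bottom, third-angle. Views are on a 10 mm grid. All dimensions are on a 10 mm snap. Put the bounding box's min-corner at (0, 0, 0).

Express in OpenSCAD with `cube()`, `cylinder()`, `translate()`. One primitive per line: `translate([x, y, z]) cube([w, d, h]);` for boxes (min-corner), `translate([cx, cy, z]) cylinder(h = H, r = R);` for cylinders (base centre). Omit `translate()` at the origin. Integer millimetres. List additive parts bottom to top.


cube([200, 180, 10]);
translate([0, 0, 10]) cube([200, 10, 140]);


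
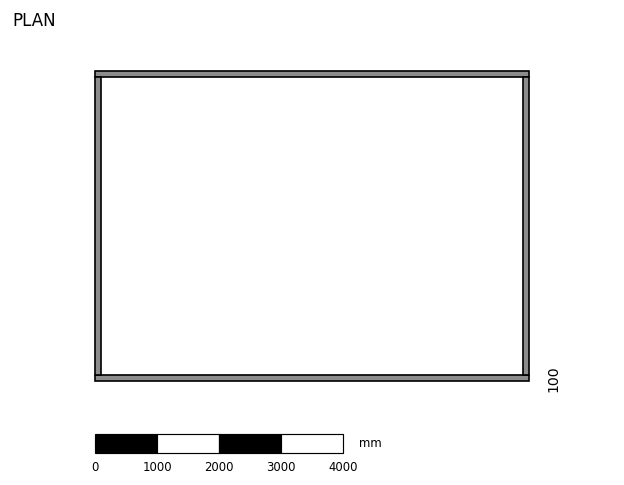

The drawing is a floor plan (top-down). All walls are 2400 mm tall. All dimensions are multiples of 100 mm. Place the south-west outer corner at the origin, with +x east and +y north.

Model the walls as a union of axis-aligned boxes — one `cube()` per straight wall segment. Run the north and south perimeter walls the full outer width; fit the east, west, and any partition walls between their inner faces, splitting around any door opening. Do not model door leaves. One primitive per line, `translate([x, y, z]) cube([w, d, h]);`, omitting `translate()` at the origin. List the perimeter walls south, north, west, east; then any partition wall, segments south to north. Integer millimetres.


cube([7000, 100, 2400]);
translate([0, 4900, 0]) cube([7000, 100, 2400]);
translate([0, 100, 0]) cube([100, 4800, 2400]);
translate([6900, 100, 0]) cube([100, 4800, 2400]);


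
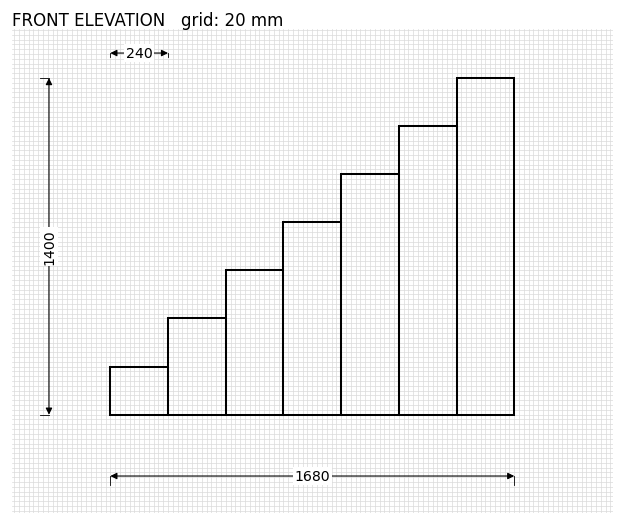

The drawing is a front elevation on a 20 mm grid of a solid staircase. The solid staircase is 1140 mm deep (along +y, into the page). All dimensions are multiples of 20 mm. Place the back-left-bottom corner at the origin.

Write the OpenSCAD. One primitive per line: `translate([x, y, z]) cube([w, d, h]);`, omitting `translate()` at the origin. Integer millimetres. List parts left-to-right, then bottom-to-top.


cube([240, 1140, 200]);
translate([240, 0, 0]) cube([240, 1140, 400]);
translate([480, 0, 0]) cube([240, 1140, 600]);
translate([720, 0, 0]) cube([240, 1140, 800]);
translate([960, 0, 0]) cube([240, 1140, 1000]);
translate([1200, 0, 0]) cube([240, 1140, 1200]);
translate([1440, 0, 0]) cube([240, 1140, 1400]);
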